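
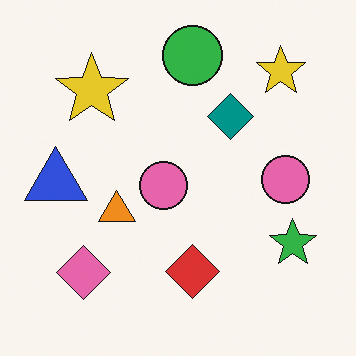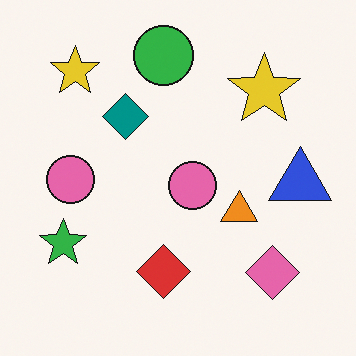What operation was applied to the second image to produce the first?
This is the original image flipped horizontally (left ↔ right).

The blue triangle is in the right of the second image and the left of the first — shapes on opposite sides of the vertical midline have swapped in a mirror flip.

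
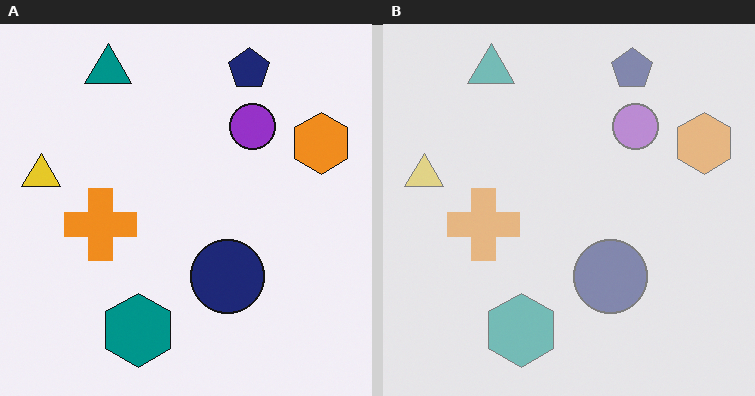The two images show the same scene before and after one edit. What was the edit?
The right (B) image is the left (A) given much lower contrast.

Tones are pushed toward mid-grey across the whole image — a global contrast change.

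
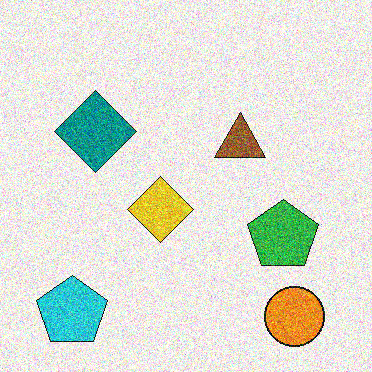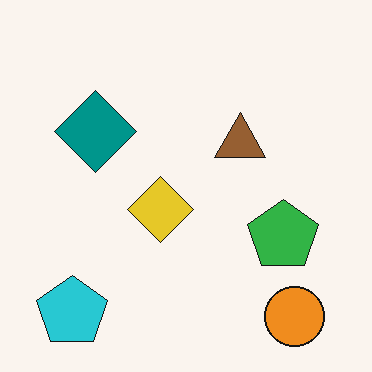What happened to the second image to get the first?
The image was degraded with strong gaussian noise.

Random speckle covers the whole image, including the flat background.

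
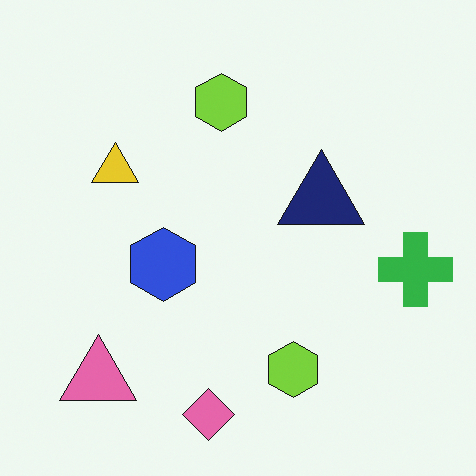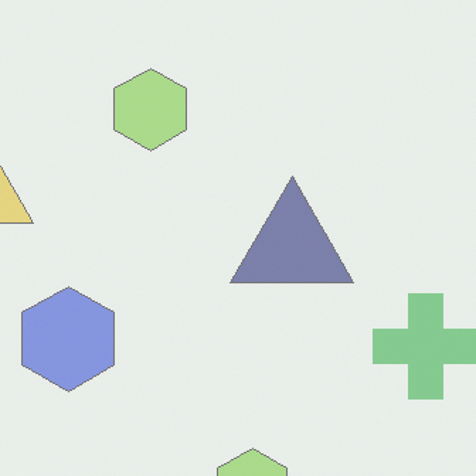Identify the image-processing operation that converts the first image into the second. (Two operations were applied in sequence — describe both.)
The transformation is: cropped slightly and scaled back up, then washed out (contrast reduced).

The visible shapes are larger and the field of view is narrower; shapes near the original edges may be partly or wholly outside the frame — a crop-and-rescale. Tones are pushed toward mid-grey across the whole image — a global contrast change.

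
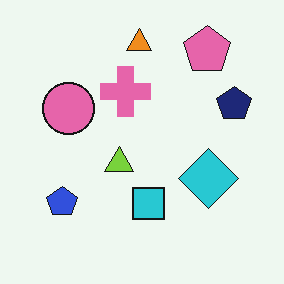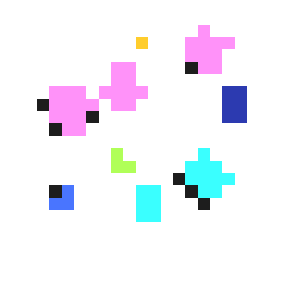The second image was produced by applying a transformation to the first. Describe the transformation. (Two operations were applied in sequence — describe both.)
It was coarsely pixelated, then noticeably brightened.

Shapes are reduced to large square blocks; fine edges and outlines are lost — a downscale-then-upscale (mosaic) effect. Every pixel — background and shapes alike — is uniformly brightened.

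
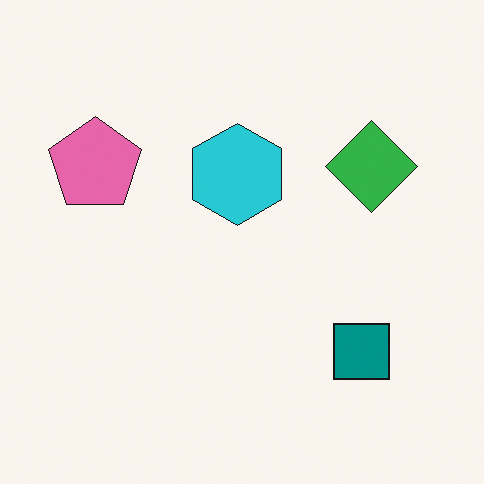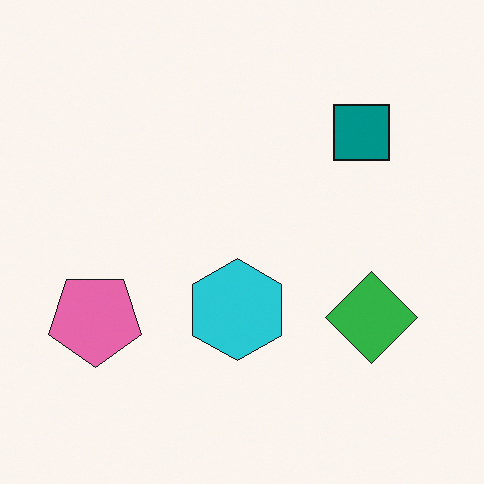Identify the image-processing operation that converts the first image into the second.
It was flipped vertically (top ↔ bottom).

The teal square is in the bottom-right of the first image and the top-right of the second — shapes on opposite sides of the horizontal midline have swapped in a mirror flip.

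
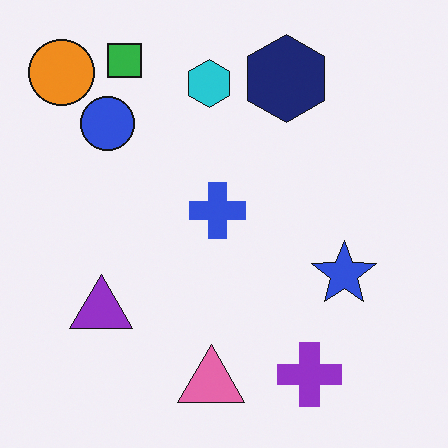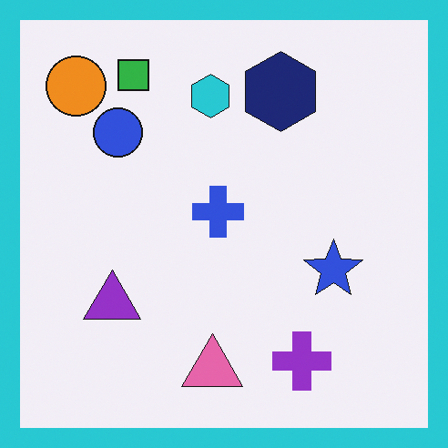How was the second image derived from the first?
The second image is the first framed with a cyan border.

A solid cyan frame runs around the edge of the second image, with the content slightly shrunk inside it.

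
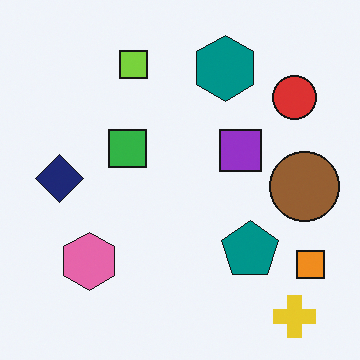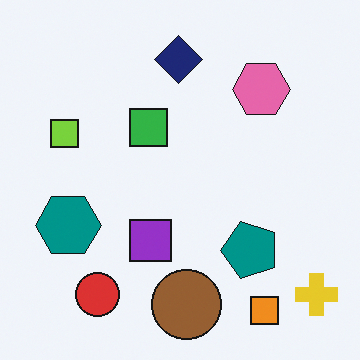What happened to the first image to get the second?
The second image is the first transposed (reflected across the top-left ↔ bottom-right diagonal).

Shapes have swapped their row and column positions — what was in the top-right is now in the bottom-left — a diagonal reflection.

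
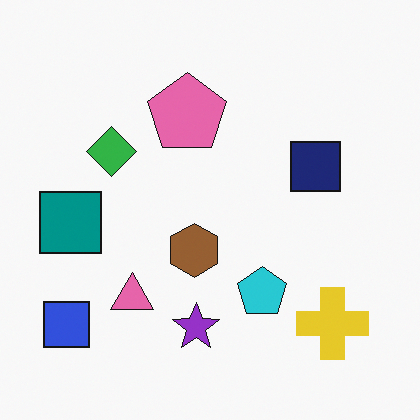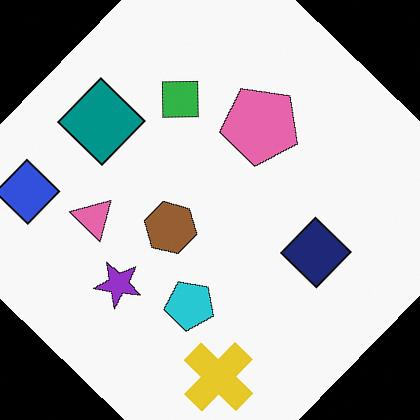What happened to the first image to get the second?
It was rotated clockwise by a large amount — several tens of degrees.

Every shape is tilted by the same angle and the image corners show triangular fill wedges — a whole-image rotation by a non-right angle.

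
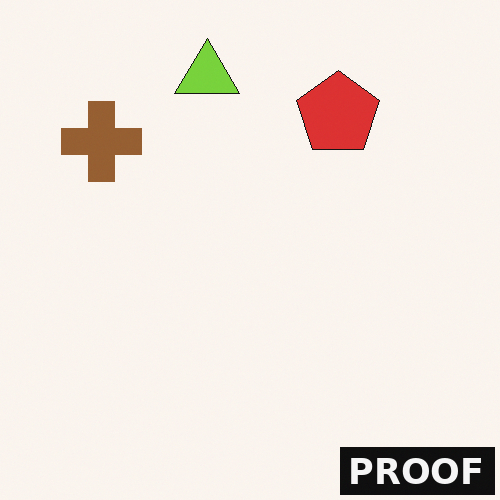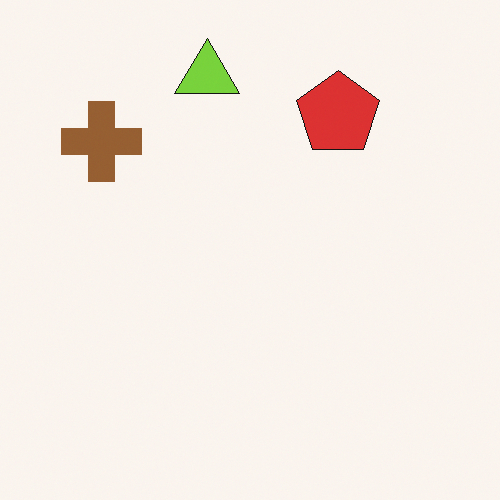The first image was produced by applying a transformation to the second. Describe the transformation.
This is the original image watermarked with the text "PROOF" in the lower-right corner.

A dark label reading "PROOF" appears in the lower-right corner.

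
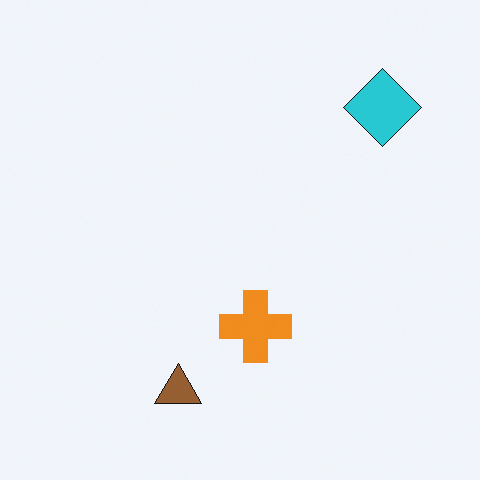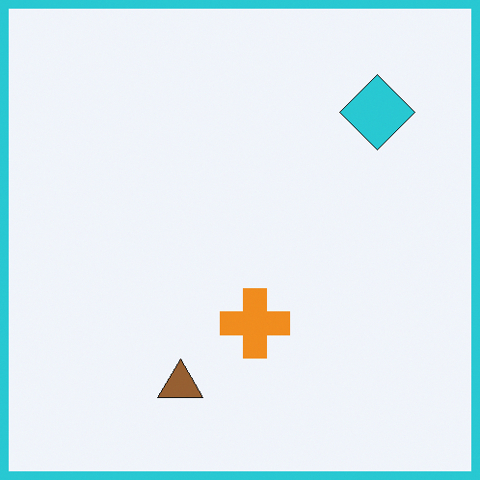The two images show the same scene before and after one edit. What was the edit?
The transformation is: framed with a cyan border.

A solid cyan frame runs around the edge of the second image, with the content slightly shrunk inside it.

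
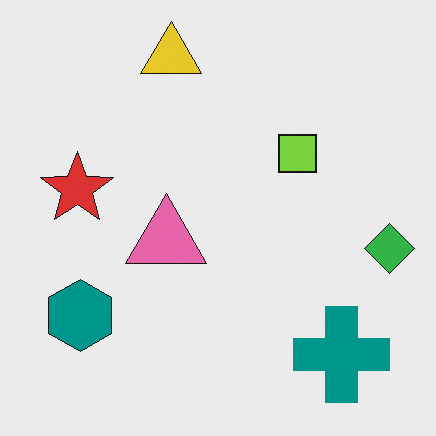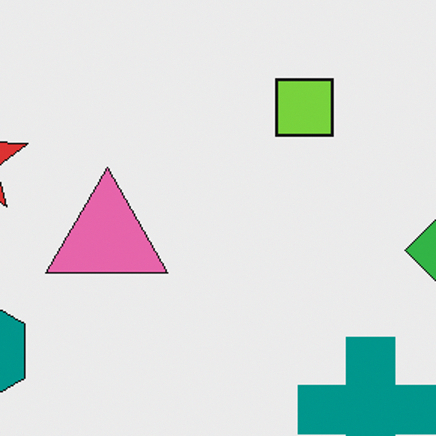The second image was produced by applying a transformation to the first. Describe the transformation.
The image was cropped slightly and scaled back up.

The visible shapes are larger and the field of view is narrower; shapes near the original edges may be partly or wholly outside the frame — a crop-and-rescale.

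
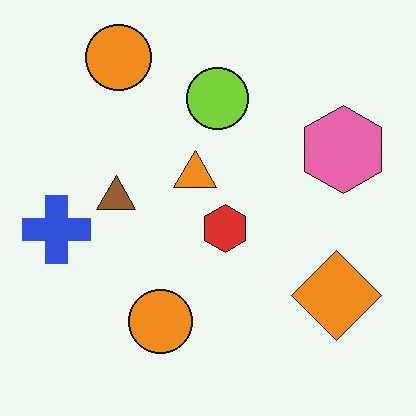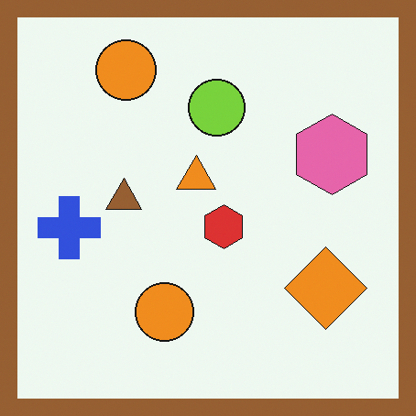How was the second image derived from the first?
The transformation is: framed with a brown border.

A solid brown frame runs around the edge of the second image, with the content slightly shrunk inside it.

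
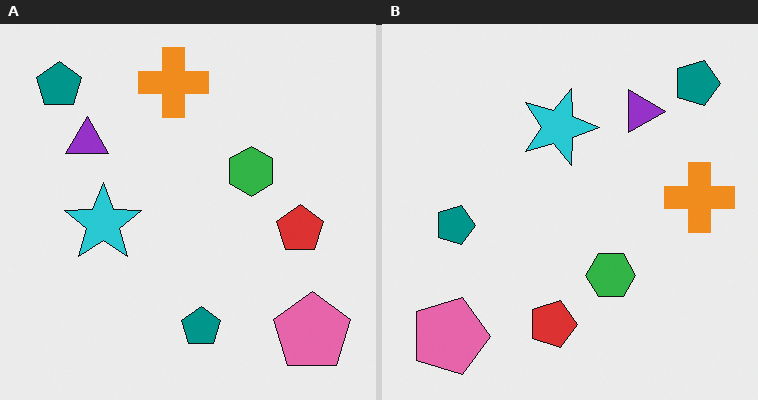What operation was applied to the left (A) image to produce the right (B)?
The image was rotated 90° clockwise.

The pink pentagon sits in the bottom-right of the left (A) image and the bottom-left of the right (B) — consistent with a whole-image 90° clockwise rotation.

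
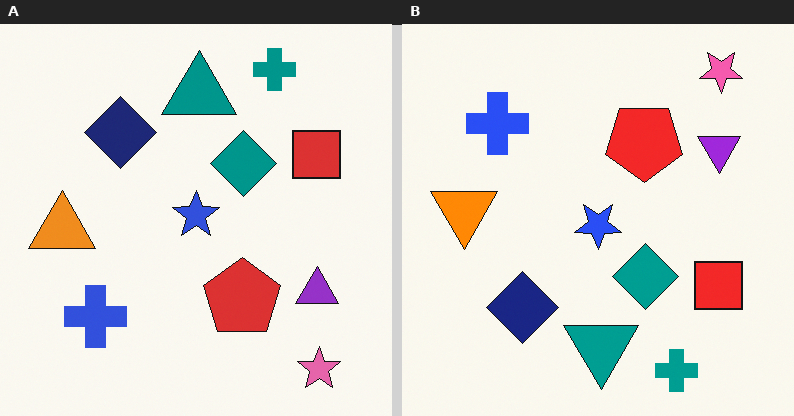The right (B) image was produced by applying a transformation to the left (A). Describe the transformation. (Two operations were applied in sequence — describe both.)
The right (B) image is the left (A) flipped vertically (top ↔ bottom), then slightly oversaturated.

The teal cross is in the top-right of the left (A) image and the bottom-right of the right (B) — shapes on opposite sides of the horizontal midline have swapped in a mirror flip. All colors are more vivid — a global saturation change.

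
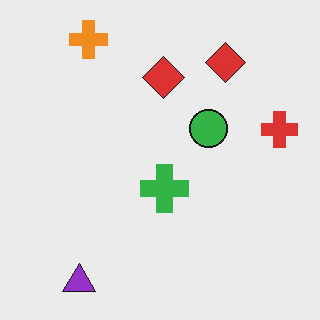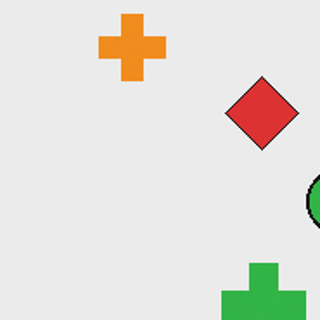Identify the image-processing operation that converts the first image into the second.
This is the original image cropped to a noticeably smaller region and rescaled.

The visible shapes are larger and the field of view is narrower; shapes near the original edges may be partly or wholly outside the frame — a crop-and-rescale.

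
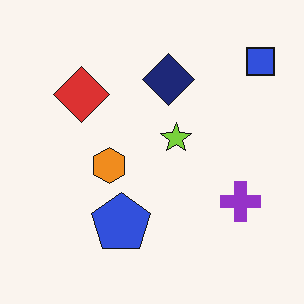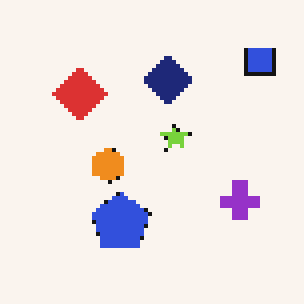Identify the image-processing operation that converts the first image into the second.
It was mildly pixelated.

Shapes are reduced to large square blocks; fine edges and outlines are lost — a downscale-then-upscale (mosaic) effect.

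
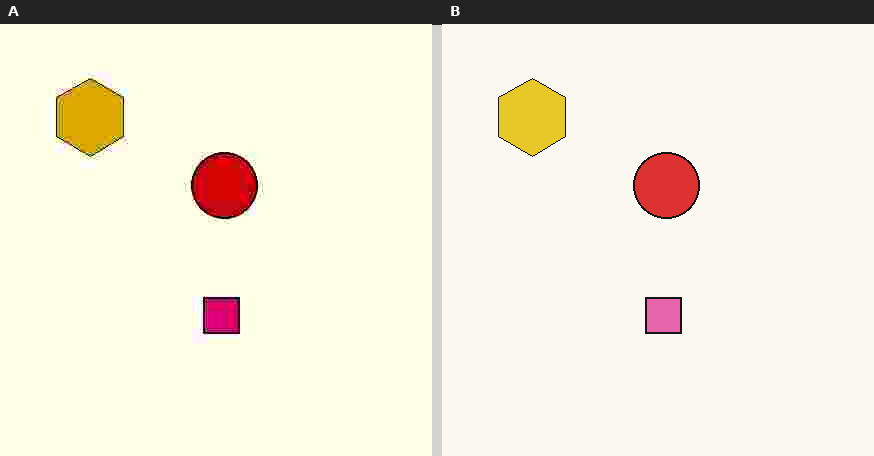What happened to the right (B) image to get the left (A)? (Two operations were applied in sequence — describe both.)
The image was given much higher contrast, then degraded with heavy JPEG compression.

Tones are pushed away from mid-grey across the whole image — a global contrast change. Blocky 8×8 compression artifacts appear around shape edges and the flat background shows ringing — characteristic JPEG degradation.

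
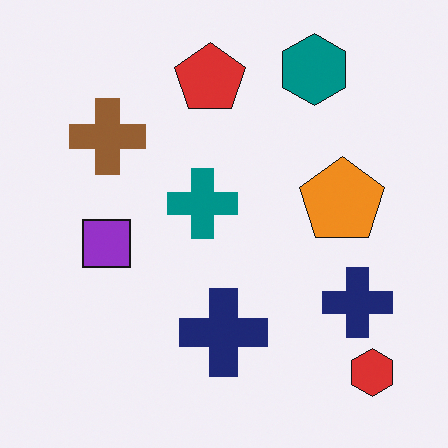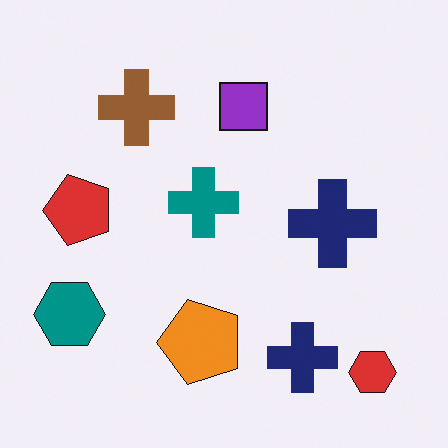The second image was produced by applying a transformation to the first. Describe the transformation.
Transposed (reflected across the top-left ↔ bottom-right diagonal).

Shapes have swapped their row and column positions — what was in the top-right is now in the bottom-left — a diagonal reflection.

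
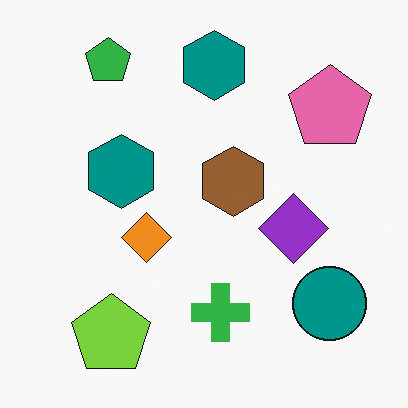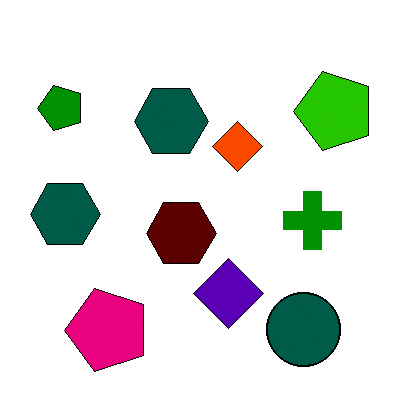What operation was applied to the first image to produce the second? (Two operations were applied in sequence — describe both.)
Boosted in contrast, then transposed (reflected across the top-left ↔ bottom-right diagonal).

Tones are pushed away from mid-grey across the whole image — a global contrast change. Shapes have swapped their row and column positions — what was in the top-right is now in the bottom-left — a diagonal reflection.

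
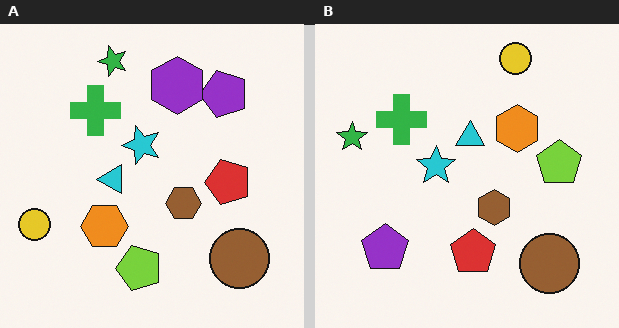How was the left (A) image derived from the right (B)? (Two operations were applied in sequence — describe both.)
The transformation is: transposed (reflected across the top-left ↔ bottom-right diagonal), then overlaid with an additional purple hexagon.

Shapes have swapped their row and column positions — what was in the top-right is now in the bottom-left — a diagonal reflection. A purple hexagon appears in the left (A) image that is absent from the right (B).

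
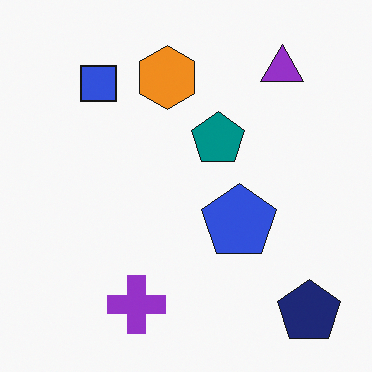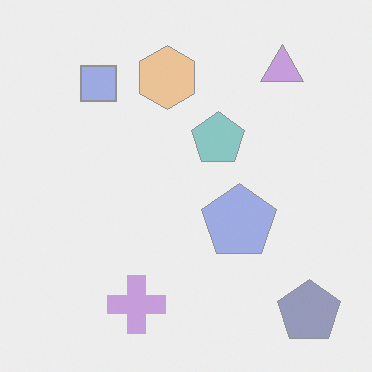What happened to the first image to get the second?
This is the original image given much lower contrast.

Tones are pushed toward mid-grey across the whole image — a global contrast change.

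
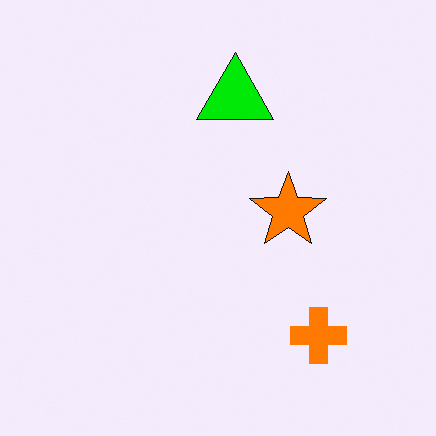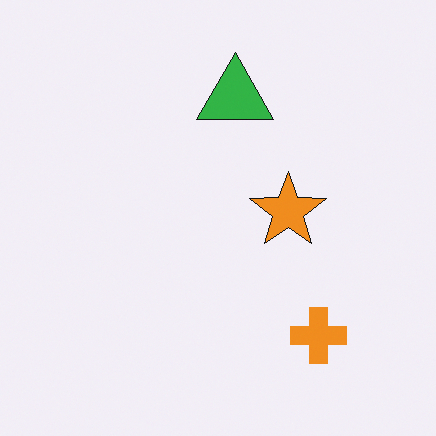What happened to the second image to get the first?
The first image is the second heavily oversaturated.

All colors are more vivid — a global saturation change.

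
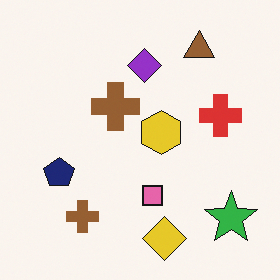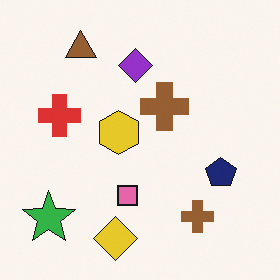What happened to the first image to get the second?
The second image is the first flipped horizontally (left ↔ right).

The green star is in the bottom-right of the first image and the bottom-left of the second — shapes on opposite sides of the vertical midline have swapped in a mirror flip.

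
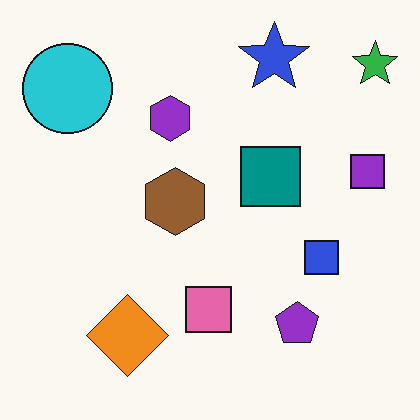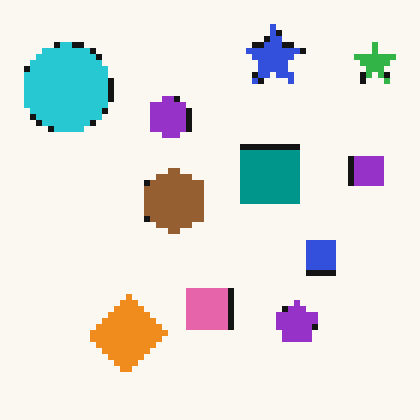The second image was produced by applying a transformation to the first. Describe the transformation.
The transformation is: moderately pixelated.

Shapes are reduced to large square blocks; fine edges and outlines are lost — a downscale-then-upscale (mosaic) effect.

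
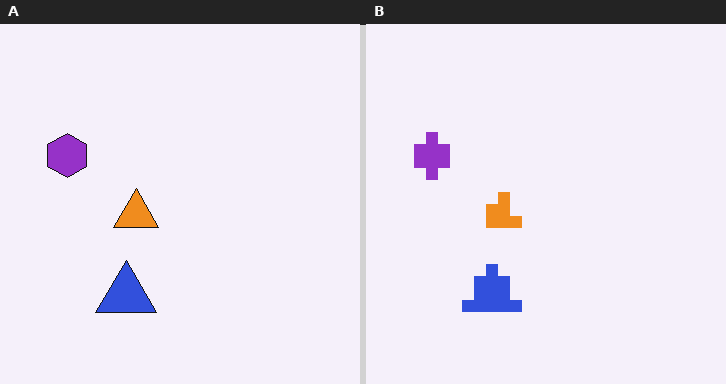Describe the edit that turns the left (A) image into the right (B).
The transformation is: heavily pixelated into large blocks.

Shapes are reduced to large square blocks; fine edges and outlines are lost — a downscale-then-upscale (mosaic) effect.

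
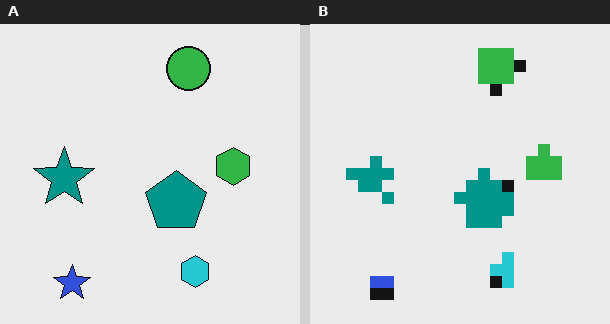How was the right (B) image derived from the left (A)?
It was heavily pixelated into large blocks.

Shapes are reduced to large square blocks; fine edges and outlines are lost — a downscale-then-upscale (mosaic) effect.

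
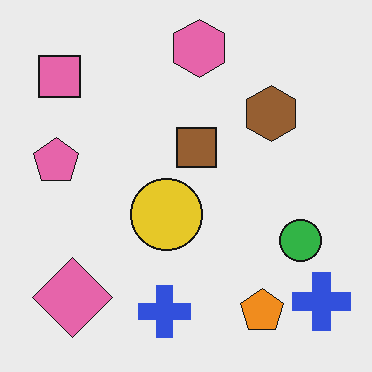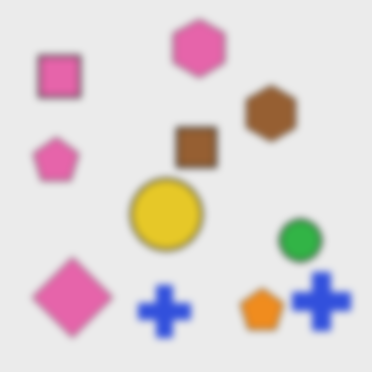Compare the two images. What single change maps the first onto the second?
This is the original image moderately blurred.

Shape edges and outlines are uniformly softened across the whole image.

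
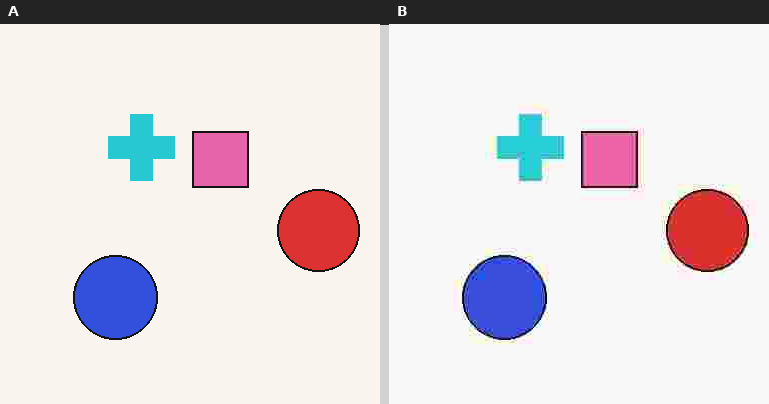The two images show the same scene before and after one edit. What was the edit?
Heavily JPEG-compressed with obvious blocking artifacts.

Blocky 8×8 compression artifacts appear around shape edges and the flat background shows ringing — characteristic JPEG degradation.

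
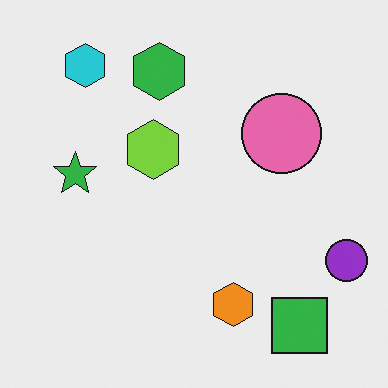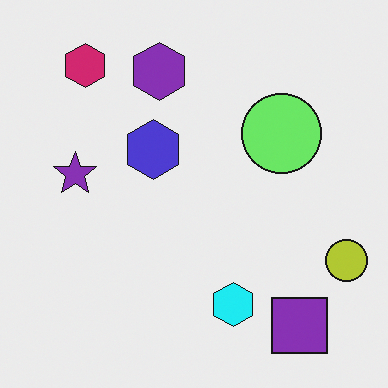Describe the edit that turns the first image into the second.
The transformation is: hue-shifted through roughly a third of the color wheel.

Every shape's color has rotated by the same amount around the hue wheel — a uniform hue shift.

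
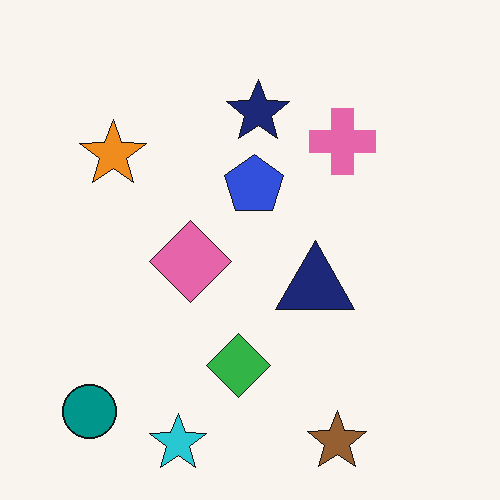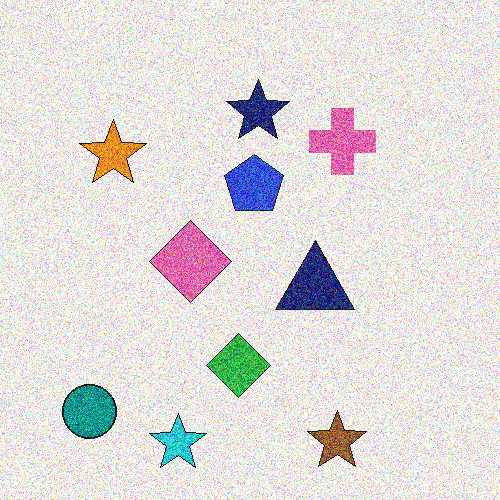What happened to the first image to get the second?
Degraded with strong gaussian noise.

Random speckle covers the whole image, including the flat background.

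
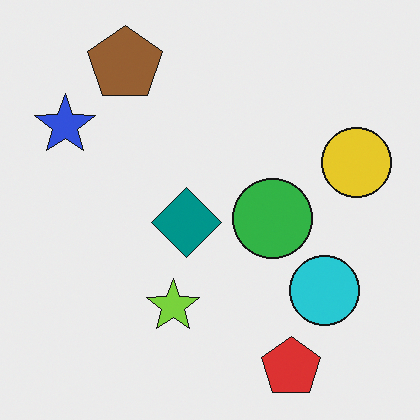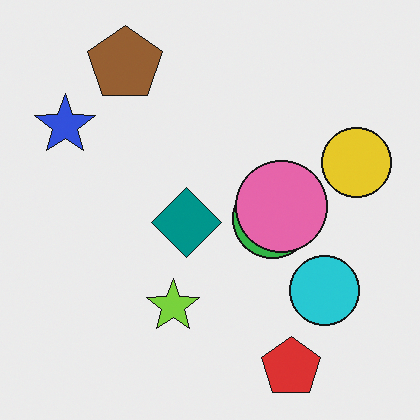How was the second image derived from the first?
The image was overlaid with an additional pink circle.

A pink circle appears in the second image that is absent from the first.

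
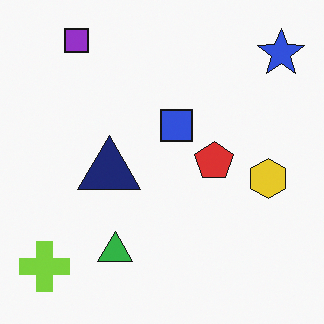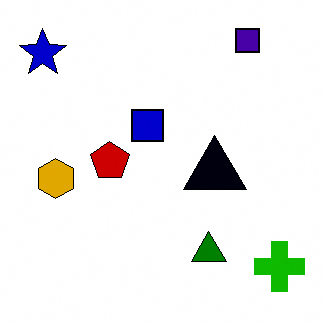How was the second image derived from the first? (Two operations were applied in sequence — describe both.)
The second image is the first flipped horizontally (left ↔ right), then given much higher contrast.

The blue star is in the top-right of the first image and the top-left of the second — shapes on opposite sides of the vertical midline have swapped in a mirror flip. Tones are pushed away from mid-grey across the whole image — a global contrast change.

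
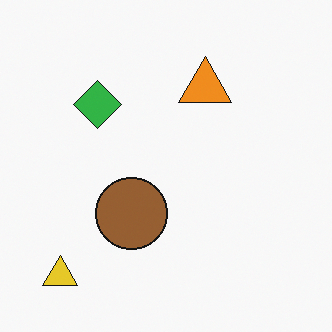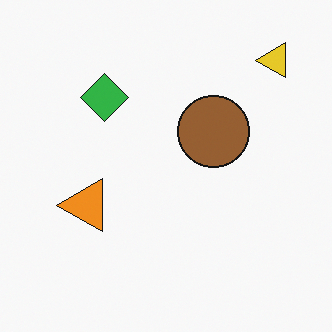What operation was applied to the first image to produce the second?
This is the original image transposed (reflected across the top-left ↔ bottom-right diagonal).

Shapes have swapped their row and column positions — what was in the top-right is now in the bottom-left — a diagonal reflection.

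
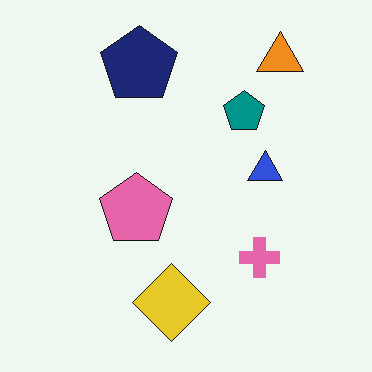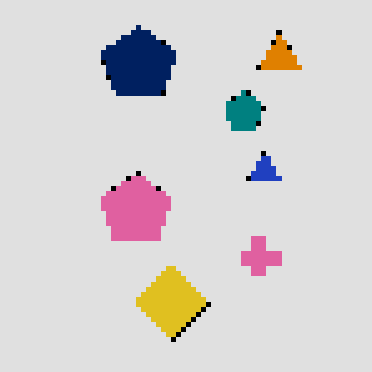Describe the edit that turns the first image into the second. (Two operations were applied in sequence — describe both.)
This is the original image mildly pixelated, then posterized to a reduced palette.

Shapes are reduced to large square blocks; fine edges and outlines are lost — a downscale-then-upscale (mosaic) effect. Each flat color has snapped to a coarser quantized level — most visibly, the near-white background has dropped to a flat grey.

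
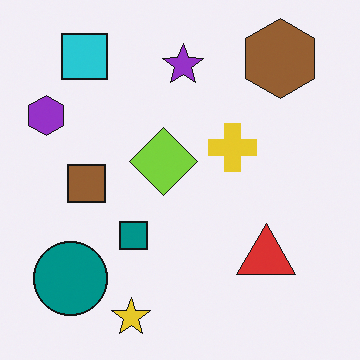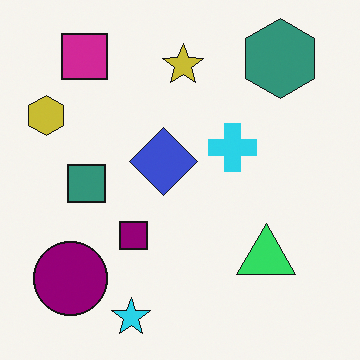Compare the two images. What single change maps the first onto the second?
This is the original image hue-shifted noticeably.

Every shape's color has rotated by the same amount around the hue wheel — a uniform hue shift.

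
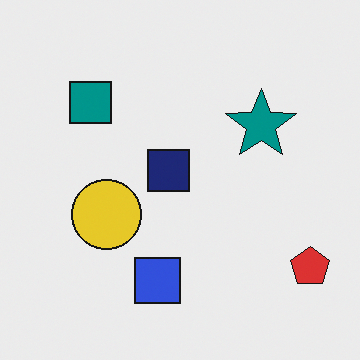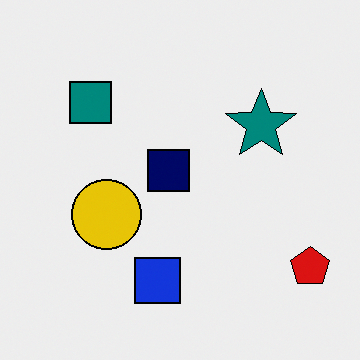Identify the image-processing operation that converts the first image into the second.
The second image is the first given slightly increased contrast.

Tones are pushed away from mid-grey across the whole image — a global contrast change.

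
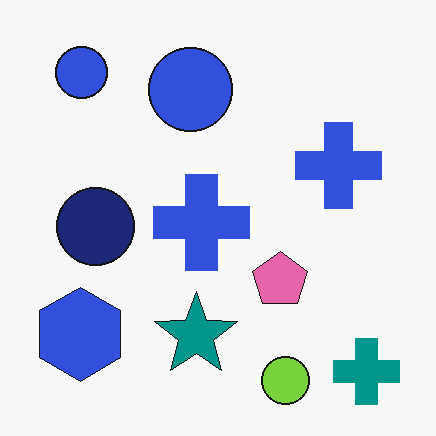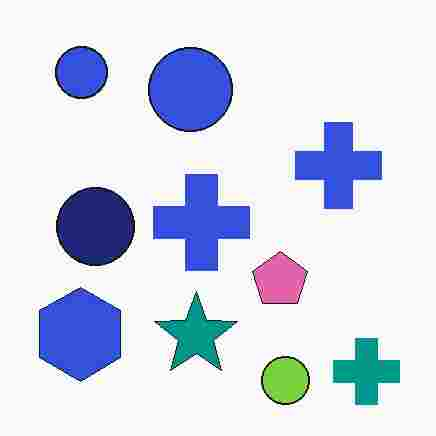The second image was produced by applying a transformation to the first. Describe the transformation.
The image was heavily JPEG-compressed with obvious blocking artifacts.

Blocky 8×8 compression artifacts appear around shape edges and the flat background shows ringing — characteristic JPEG degradation.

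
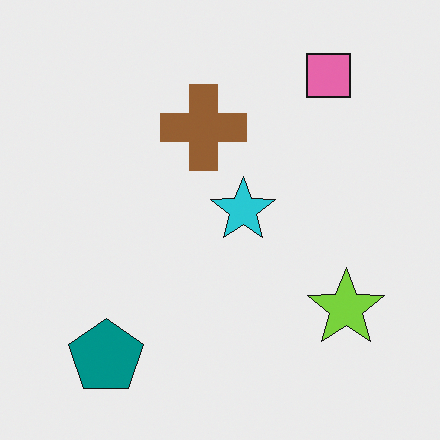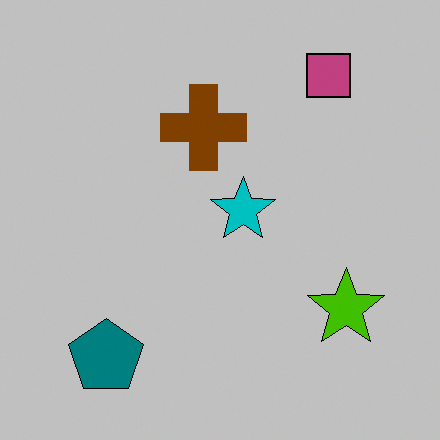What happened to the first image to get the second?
This is the original image aggressively posterized.

Each flat color has snapped to a coarser quantized level — most visibly, the near-white background has dropped to a flat grey.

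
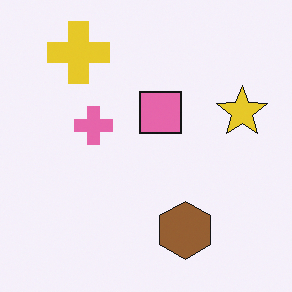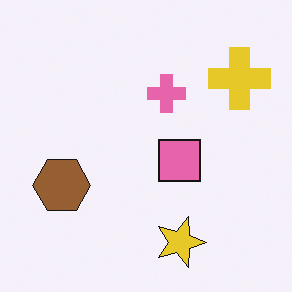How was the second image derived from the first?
Rotated 90° clockwise.

The yellow cross sits in the top-left of the first image and the top-right of the second — consistent with a whole-image 90° clockwise rotation.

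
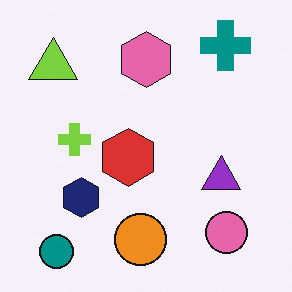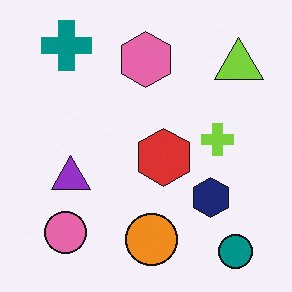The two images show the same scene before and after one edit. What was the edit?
The second image is the first flipped horizontally (left ↔ right).

The lime triangle is in the top-left of the first image and the top-right of the second — shapes on opposite sides of the vertical midline have swapped in a mirror flip.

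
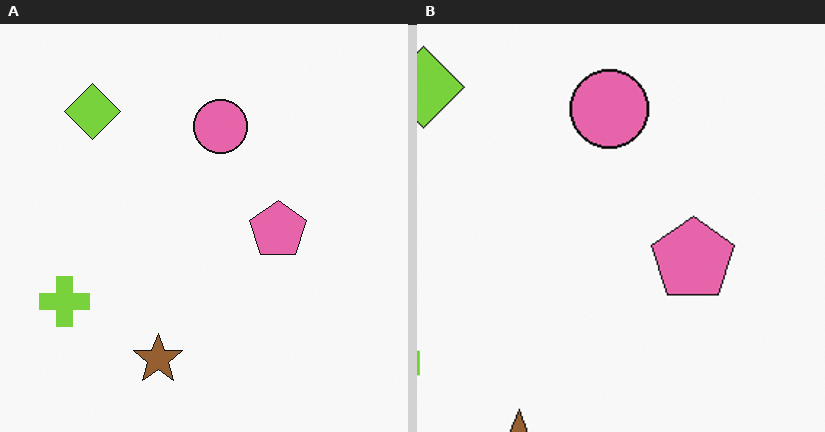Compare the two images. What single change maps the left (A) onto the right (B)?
The image was cropped to a modestly smaller region and rescaled.

The visible shapes are larger and the field of view is narrower; shapes near the original edges may be partly or wholly outside the frame — a crop-and-rescale.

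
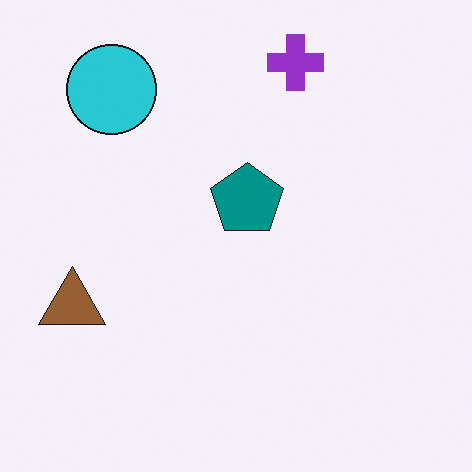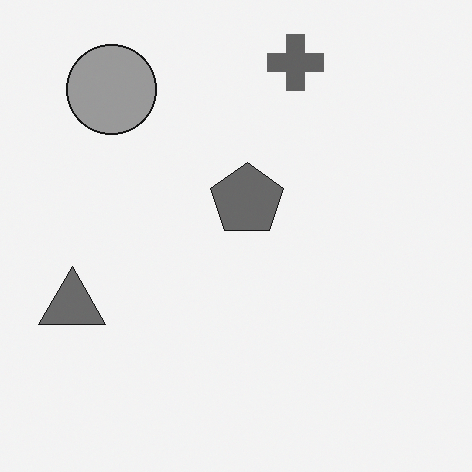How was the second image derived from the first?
The second image is the first converted to grayscale.

All color is removed — every shape is now a shade of grey.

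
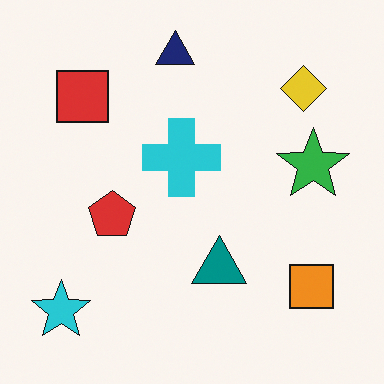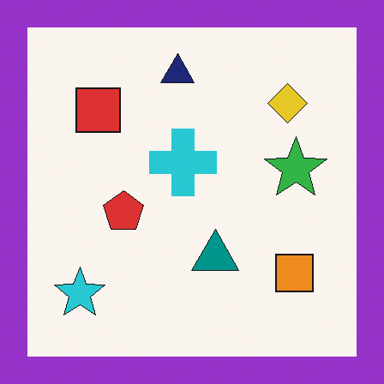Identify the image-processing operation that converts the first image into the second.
The transformation is: framed with a purple border.

A solid purple frame runs around the edge of the second image, with the content slightly shrunk inside it.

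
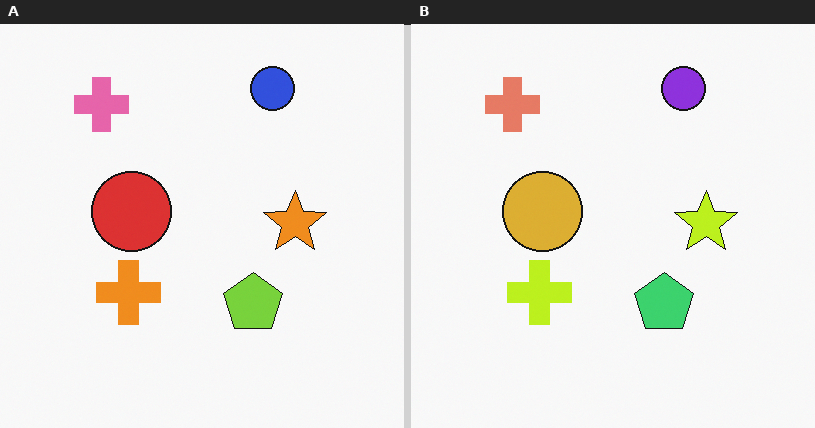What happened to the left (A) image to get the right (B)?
The image was hue-shifted by a small amount.

Every shape's color has rotated by the same amount around the hue wheel — a uniform hue shift.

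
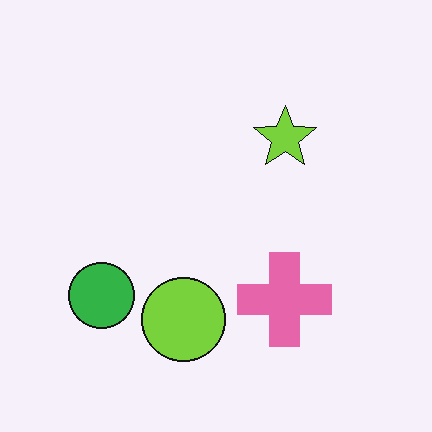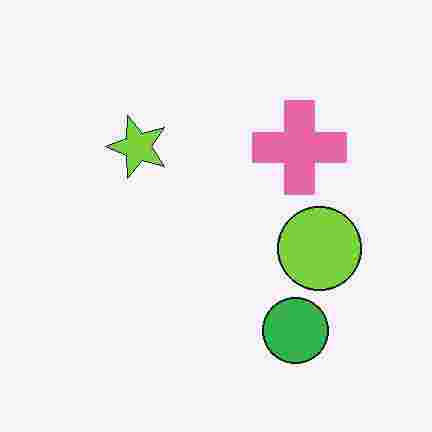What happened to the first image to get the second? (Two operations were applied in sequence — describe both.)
The image was rotated 90° counter-clockwise, then degraded with heavy JPEG compression.

The green circle sits in the bottom-left of the first image and the bottom-right of the second — consistent with a whole-image 90° counter-clockwise rotation. Blocky 8×8 compression artifacts appear around shape edges and the flat background shows ringing — characteristic JPEG degradation.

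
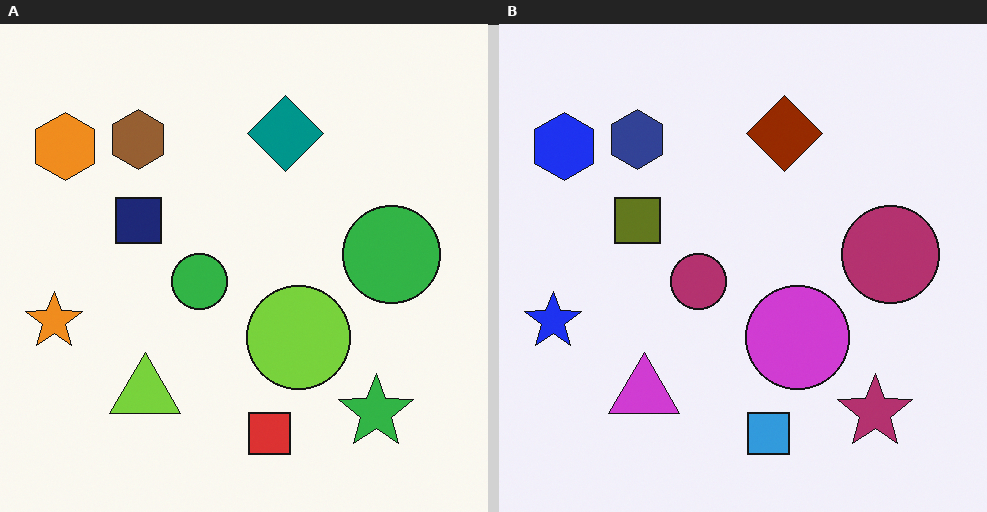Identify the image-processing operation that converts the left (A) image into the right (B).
Hue-shifted through roughly half the color wheel.

Every shape's color has rotated by the same amount around the hue wheel — a uniform hue shift.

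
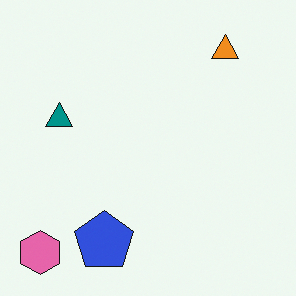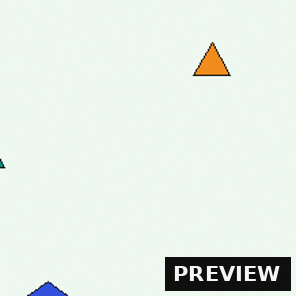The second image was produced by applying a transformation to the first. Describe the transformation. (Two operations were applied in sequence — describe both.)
This is the original image cropped to a modestly smaller region and rescaled, then watermarked with the text "PREVIEW" in the lower-right corner.

The visible shapes are larger and the field of view is narrower; shapes near the original edges may be partly or wholly outside the frame — a crop-and-rescale. A dark label reading "PREVIEW" appears in the lower-right corner.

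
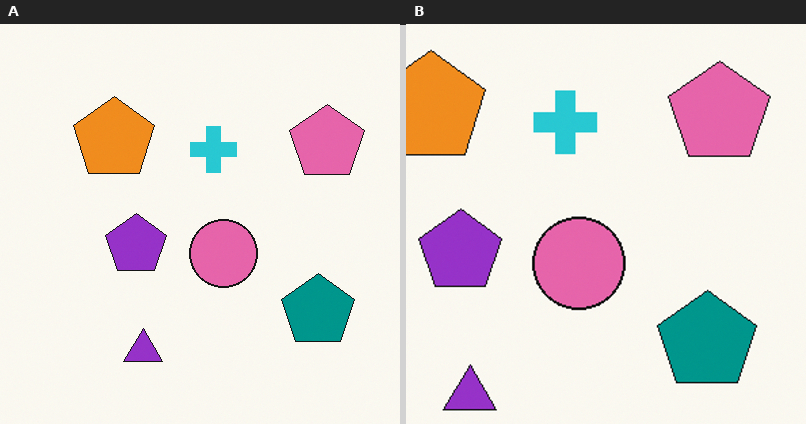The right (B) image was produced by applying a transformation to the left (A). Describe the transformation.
The image was cropped slightly and scaled back up.

The visible shapes are larger and the field of view is narrower; shapes near the original edges may be partly or wholly outside the frame — a crop-and-rescale.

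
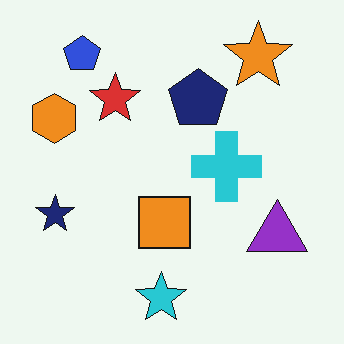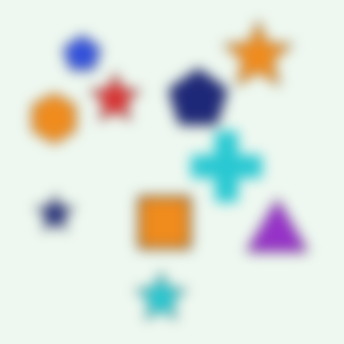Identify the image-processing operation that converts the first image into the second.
The second image is the first heavily blurred.

Shape edges and outlines are uniformly softened across the whole image.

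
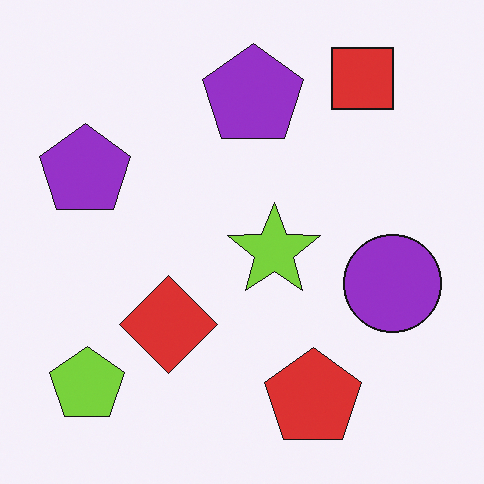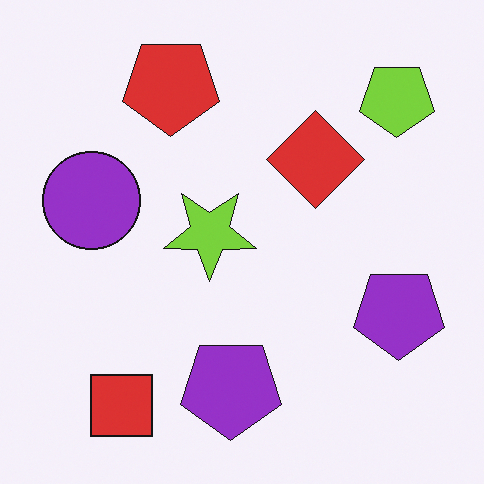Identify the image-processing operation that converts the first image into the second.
The second image is the first rotated 180°.

The lime pentagon sits in the bottom-left of the first image and the top-right of the second — consistent with a whole-image 180° rotation.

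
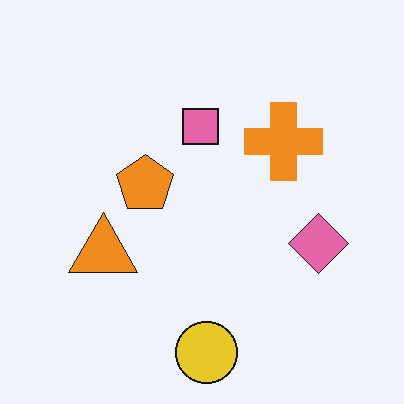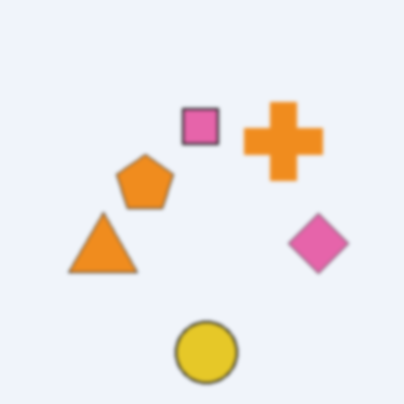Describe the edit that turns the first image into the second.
The second image is the first given a subtle gaussian blur.

Shape edges and outlines are uniformly softened across the whole image.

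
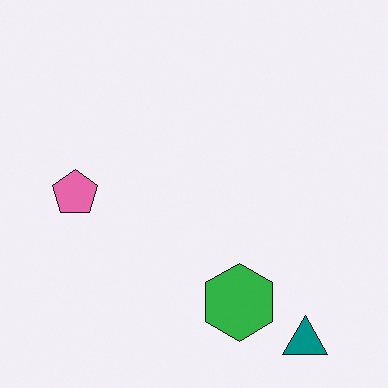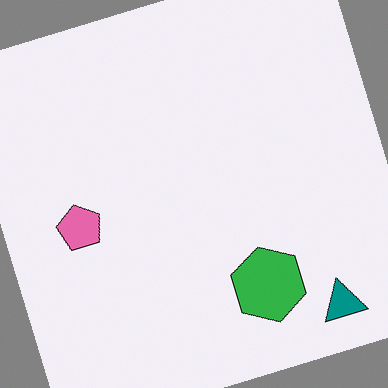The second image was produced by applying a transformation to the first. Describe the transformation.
The image was rotated counter-clockwise by a moderate amount.

Every shape is tilted by the same angle and the image corners show triangular fill wedges — a whole-image rotation by a non-right angle.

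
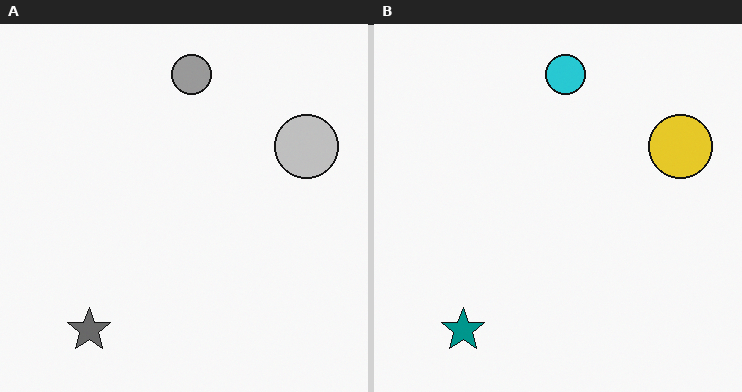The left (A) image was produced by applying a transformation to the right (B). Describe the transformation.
The image was converted to grayscale.

All color is removed — every shape is now a shade of grey.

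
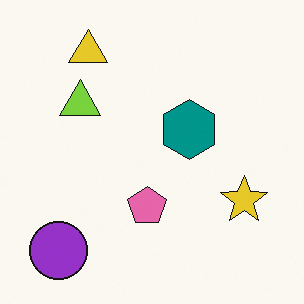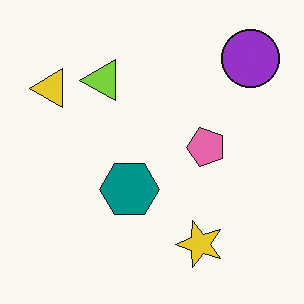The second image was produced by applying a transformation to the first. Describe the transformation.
The transformation is: transposed (reflected across the top-left ↔ bottom-right diagonal).

Shapes have swapped their row and column positions — what was in the top-right is now in the bottom-left — a diagonal reflection.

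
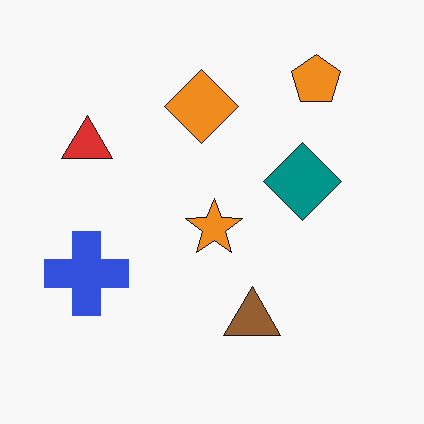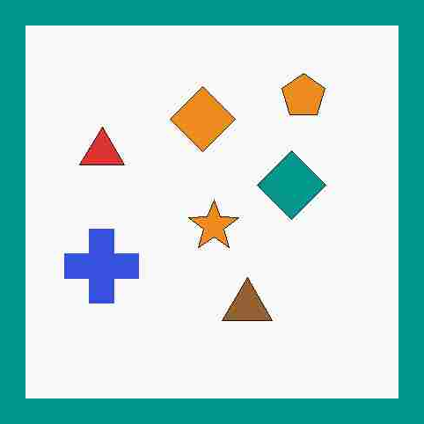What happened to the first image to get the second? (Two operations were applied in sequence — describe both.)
The transformation is: heavily JPEG-compressed with obvious blocking artifacts, then framed with a teal border.

Blocky 8×8 compression artifacts appear around shape edges and the flat background shows ringing — characteristic JPEG degradation. A solid teal frame runs around the edge of the second image, with the content slightly shrunk inside it.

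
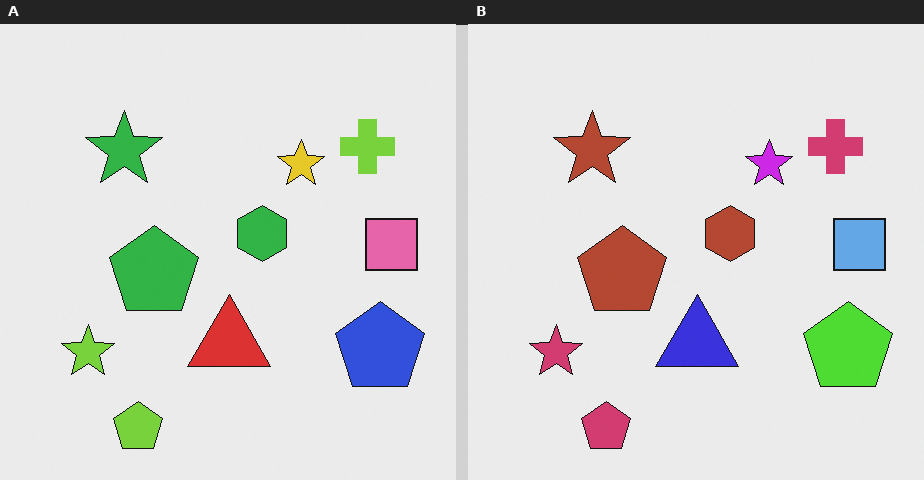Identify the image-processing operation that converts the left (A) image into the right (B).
The right (B) image is the left (A) hue-shifted by a large amount.

Every shape's color has rotated by the same amount around the hue wheel — a uniform hue shift.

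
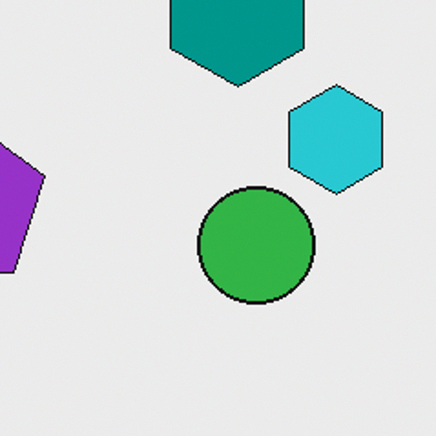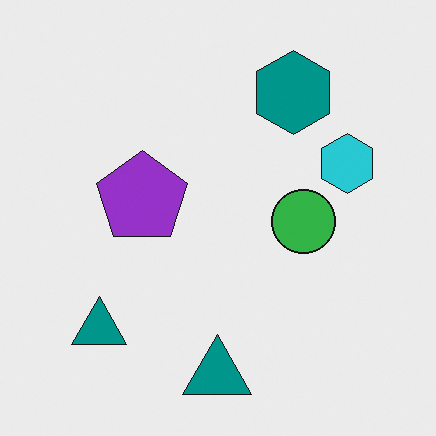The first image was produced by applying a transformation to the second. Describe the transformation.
The image was cropped to a noticeably smaller region and rescaled.

The visible shapes are larger and the field of view is narrower; shapes near the original edges may be partly or wholly outside the frame — a crop-and-rescale.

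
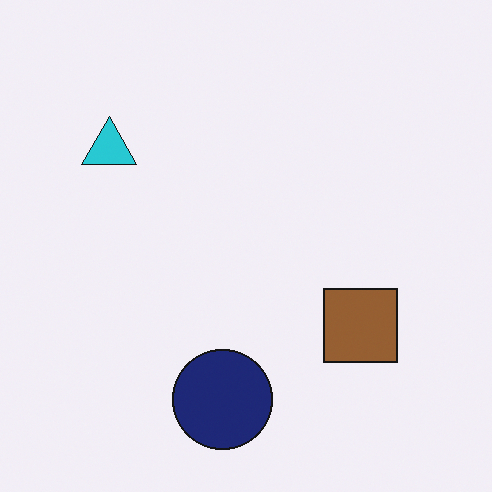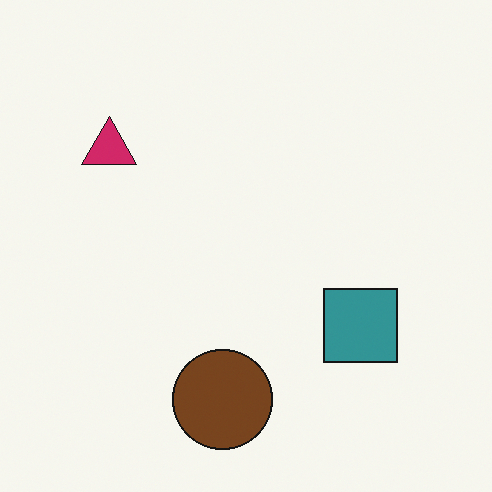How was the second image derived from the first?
It was hue-shifted noticeably.

Every shape's color has rotated by the same amount around the hue wheel — a uniform hue shift.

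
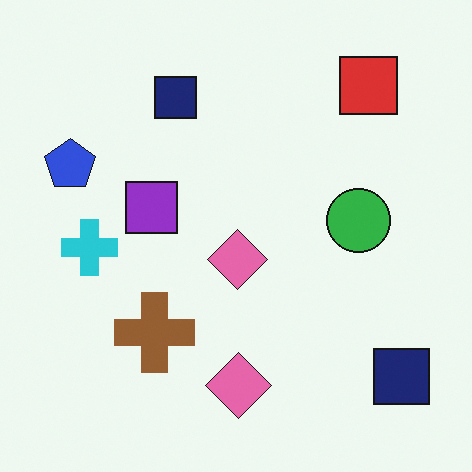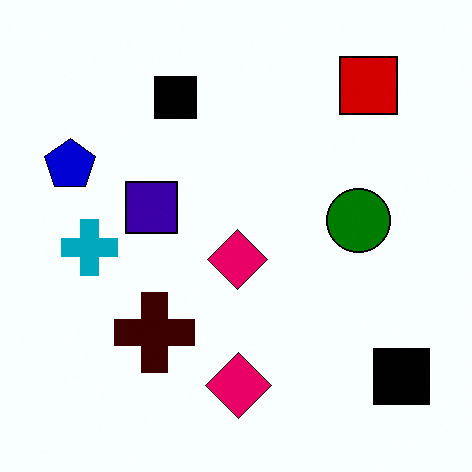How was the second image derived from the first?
It was boosted in contrast.

Tones are pushed away from mid-grey across the whole image — a global contrast change.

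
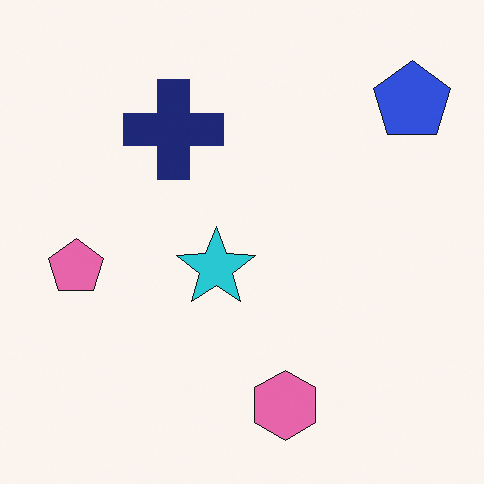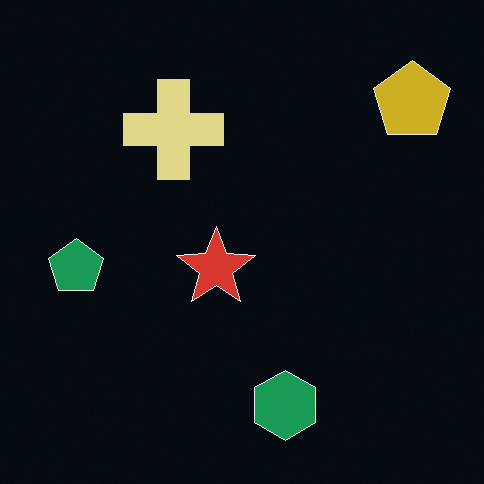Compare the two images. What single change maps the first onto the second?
The transformation is: color-inverted (negative).

The light background has become dark and every shape's color is its complement — a photographic negative.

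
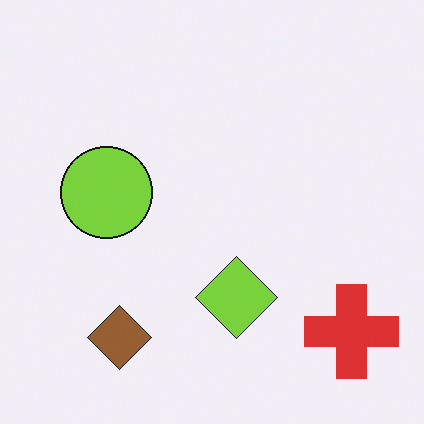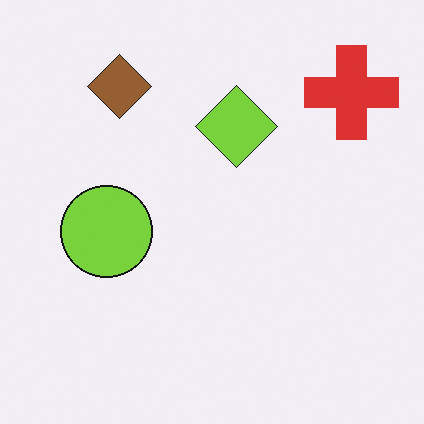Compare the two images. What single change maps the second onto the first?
Flipped vertically (top ↔ bottom).

The brown diamond is in the top-left of the second image and the bottom-left of the first — shapes on opposite sides of the horizontal midline have swapped in a mirror flip.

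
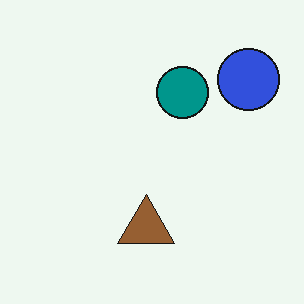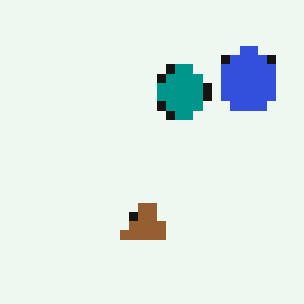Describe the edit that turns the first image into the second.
It was heavily pixelated into large blocks.

Shapes are reduced to large square blocks; fine edges and outlines are lost — a downscale-then-upscale (mosaic) effect.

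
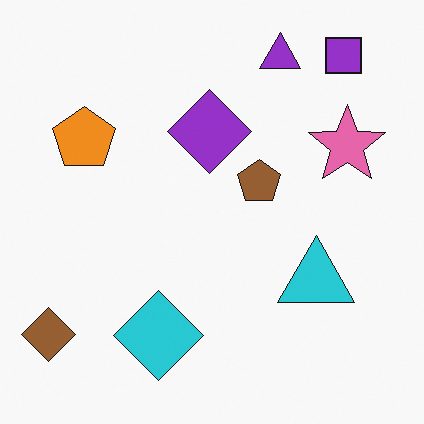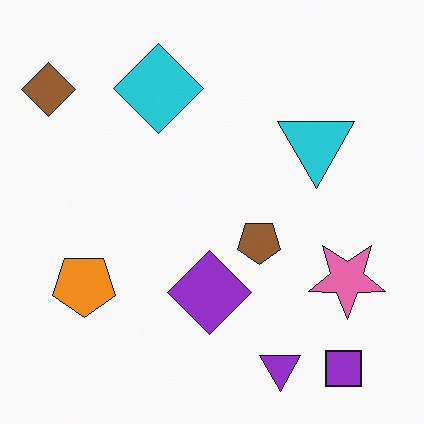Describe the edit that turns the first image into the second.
Flipped vertically (top ↔ bottom).

The purple square is in the top-right of the first image and the bottom-right of the second — shapes on opposite sides of the horizontal midline have swapped in a mirror flip.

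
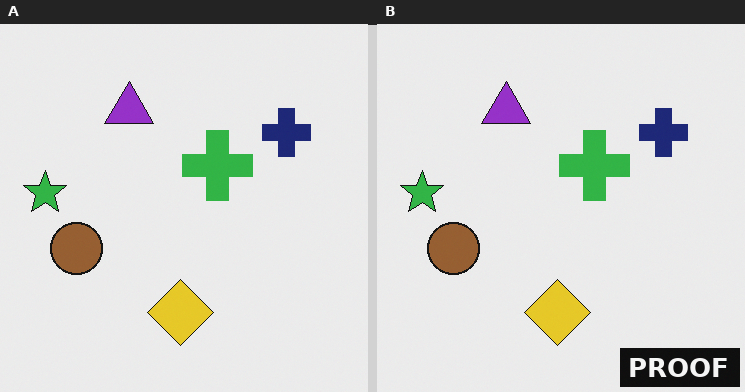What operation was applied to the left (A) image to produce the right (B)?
It was watermarked with the text "PROOF" in the lower-right corner.

A dark label reading "PROOF" appears in the lower-right corner.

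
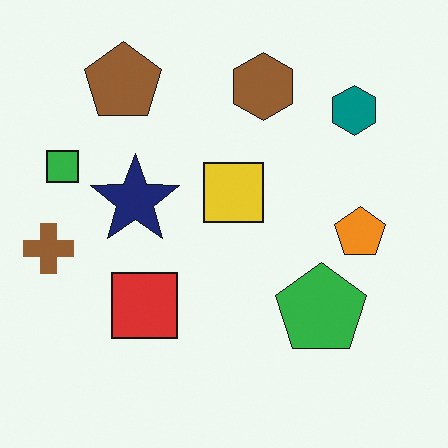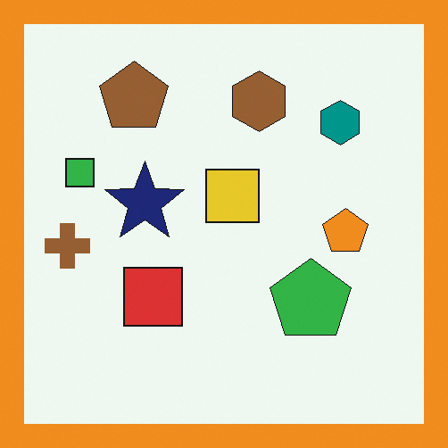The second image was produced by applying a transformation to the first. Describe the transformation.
The second image is the first framed with a orange border.

A solid orange frame runs around the edge of the second image, with the content slightly shrunk inside it.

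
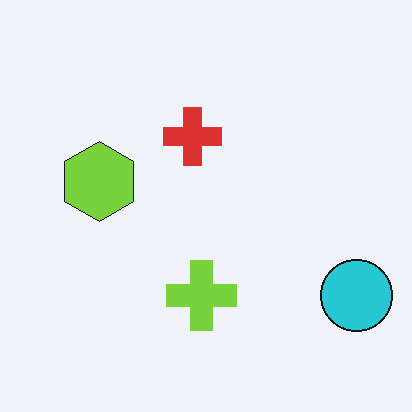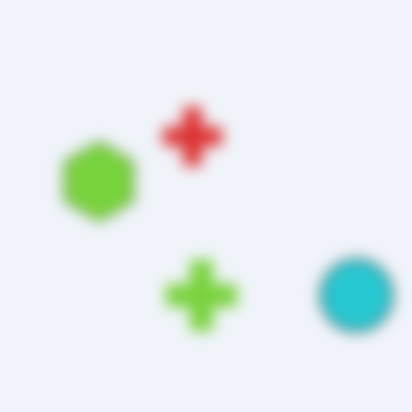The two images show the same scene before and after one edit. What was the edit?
The image was heavily blurred.

Shape edges and outlines are uniformly softened across the whole image.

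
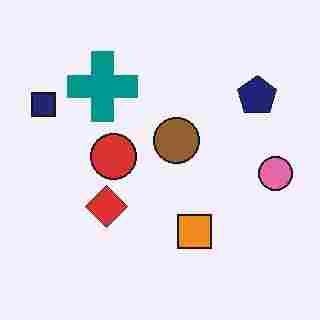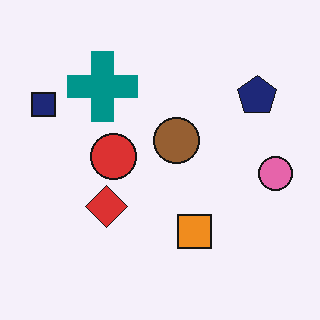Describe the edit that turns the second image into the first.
It was degraded with heavy JPEG compression.

Blocky 8×8 compression artifacts appear around shape edges and the flat background shows ringing — characteristic JPEG degradation.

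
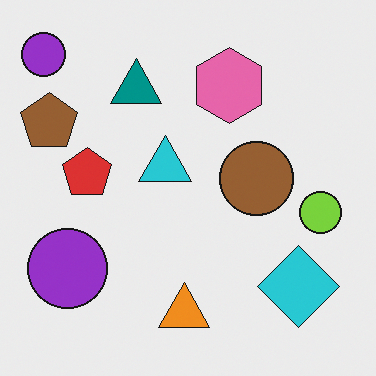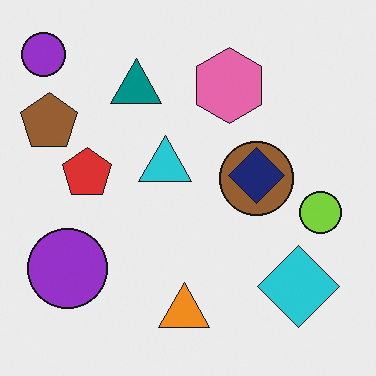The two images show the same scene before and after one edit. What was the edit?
Overlaid with an additional navy diamond.

A navy diamond appears in the second image that is absent from the first.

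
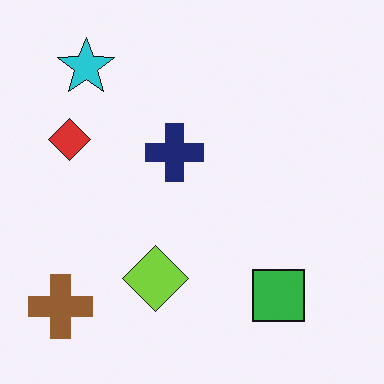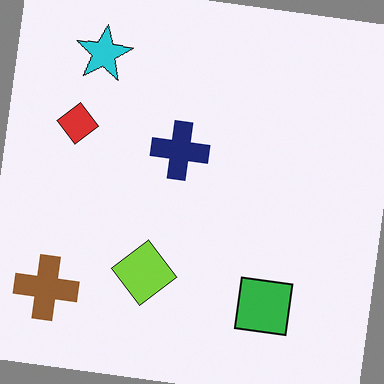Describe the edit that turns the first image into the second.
The second image is the first rotated clockwise by a slight angle.

Every shape is tilted by the same angle and the image corners show triangular fill wedges — a whole-image rotation by a non-right angle.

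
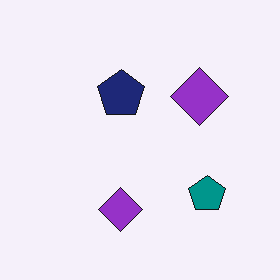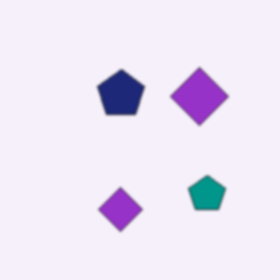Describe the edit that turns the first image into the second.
The transformation is: slightly softened.

Shape edges and outlines are uniformly softened across the whole image.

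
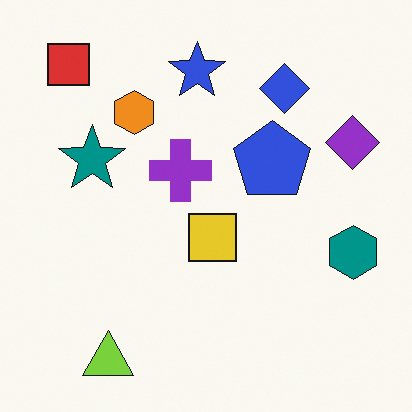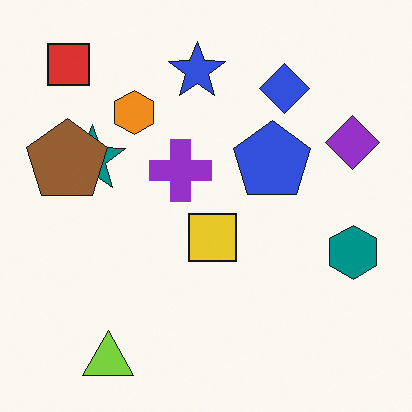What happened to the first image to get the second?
The second image is the first overlaid with an additional brown pentagon.

A brown pentagon appears in the second image that is absent from the first.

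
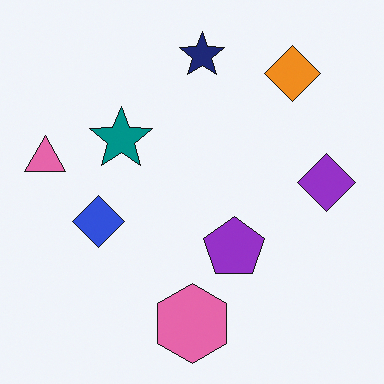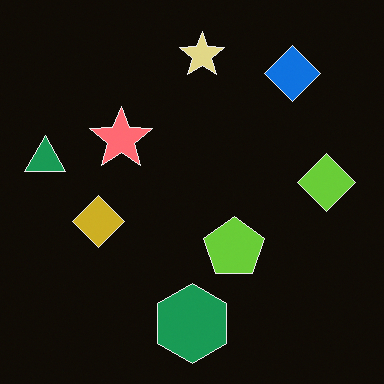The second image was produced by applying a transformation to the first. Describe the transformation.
The transformation is: color-inverted (negative).

The light background has become dark and every shape's color is its complement — a photographic negative.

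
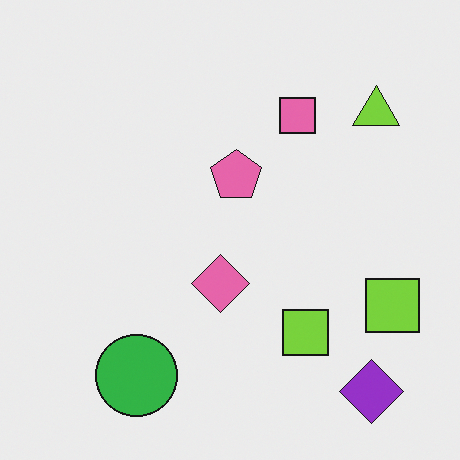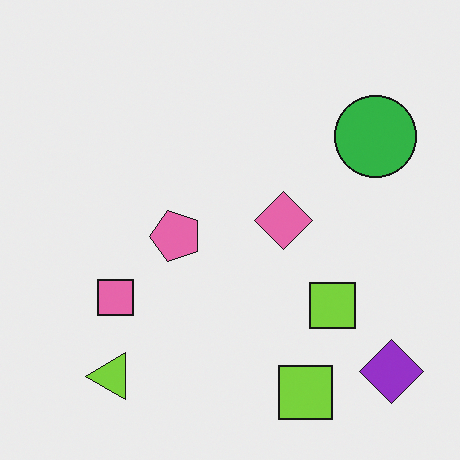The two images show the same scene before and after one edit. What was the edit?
Transposed (reflected across the top-left ↔ bottom-right diagonal).

Shapes have swapped their row and column positions — what was in the top-right is now in the bottom-left — a diagonal reflection.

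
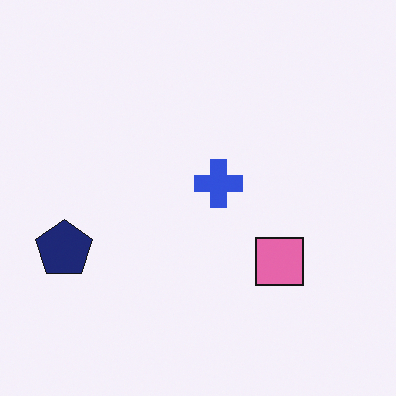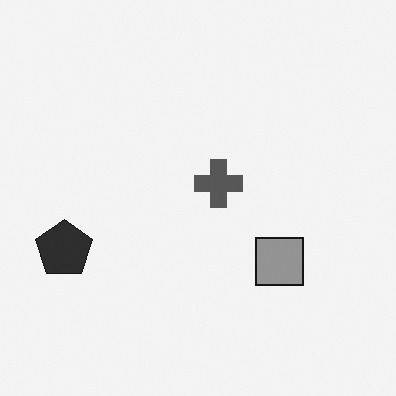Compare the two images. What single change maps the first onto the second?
The second image is the first converted to grayscale.

All color is removed — every shape is now a shade of grey.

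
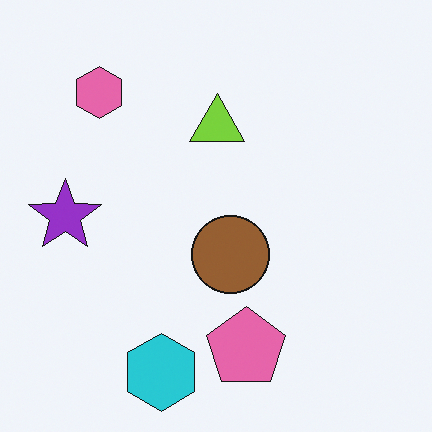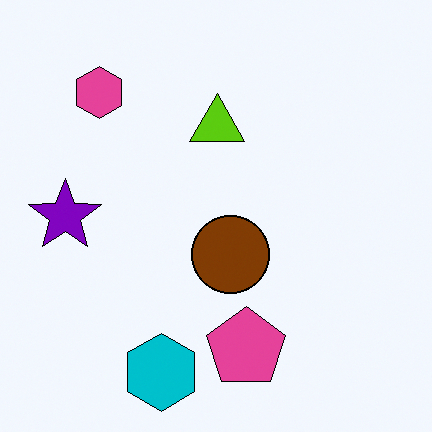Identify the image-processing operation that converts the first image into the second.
The second image is the first given slightly increased contrast.

Tones are pushed away from mid-grey across the whole image — a global contrast change.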